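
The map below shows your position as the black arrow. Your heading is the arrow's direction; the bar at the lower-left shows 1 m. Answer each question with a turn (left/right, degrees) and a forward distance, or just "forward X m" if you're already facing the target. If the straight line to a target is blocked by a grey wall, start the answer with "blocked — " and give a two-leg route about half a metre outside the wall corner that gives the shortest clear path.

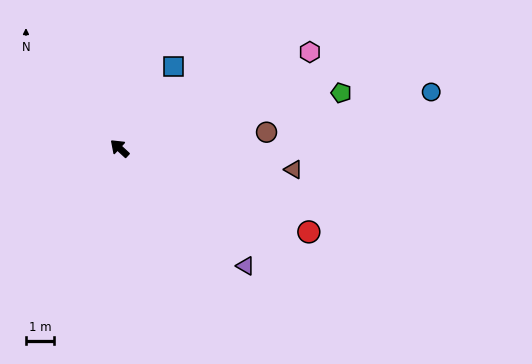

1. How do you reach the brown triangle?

turn right 144°, forward 6.3 m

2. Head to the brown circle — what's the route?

turn right 131°, forward 5.3 m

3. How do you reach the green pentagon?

turn right 123°, forward 8.2 m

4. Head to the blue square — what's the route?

turn right 80°, forward 3.5 m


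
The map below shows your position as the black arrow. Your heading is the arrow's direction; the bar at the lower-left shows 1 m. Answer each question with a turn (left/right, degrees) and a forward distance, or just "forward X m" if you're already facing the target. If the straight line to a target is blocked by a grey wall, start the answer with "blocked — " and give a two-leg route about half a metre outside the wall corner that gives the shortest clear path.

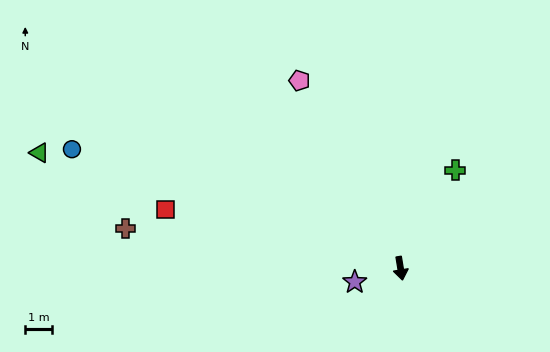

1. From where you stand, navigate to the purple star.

turn right 83°, forward 1.8 m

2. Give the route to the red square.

turn right 113°, forward 9.0 m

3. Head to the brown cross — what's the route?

turn right 108°, forward 10.3 m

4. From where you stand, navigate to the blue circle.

turn right 119°, forward 12.9 m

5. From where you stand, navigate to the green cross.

turn left 141°, forward 4.1 m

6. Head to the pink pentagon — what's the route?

turn right 161°, forward 7.9 m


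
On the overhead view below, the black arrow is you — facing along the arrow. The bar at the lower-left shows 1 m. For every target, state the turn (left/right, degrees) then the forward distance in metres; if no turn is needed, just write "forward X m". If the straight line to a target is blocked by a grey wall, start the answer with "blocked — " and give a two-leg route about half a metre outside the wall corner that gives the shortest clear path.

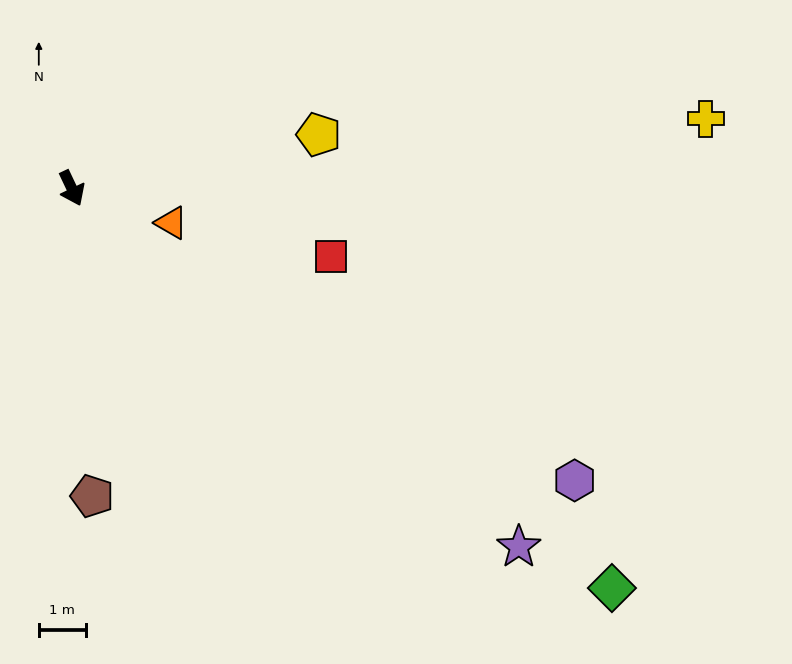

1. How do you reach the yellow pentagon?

turn left 77°, forward 5.4 m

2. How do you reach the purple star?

turn left 26°, forward 12.3 m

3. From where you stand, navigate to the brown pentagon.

turn right 22°, forward 6.6 m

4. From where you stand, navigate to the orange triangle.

turn left 46°, forward 2.3 m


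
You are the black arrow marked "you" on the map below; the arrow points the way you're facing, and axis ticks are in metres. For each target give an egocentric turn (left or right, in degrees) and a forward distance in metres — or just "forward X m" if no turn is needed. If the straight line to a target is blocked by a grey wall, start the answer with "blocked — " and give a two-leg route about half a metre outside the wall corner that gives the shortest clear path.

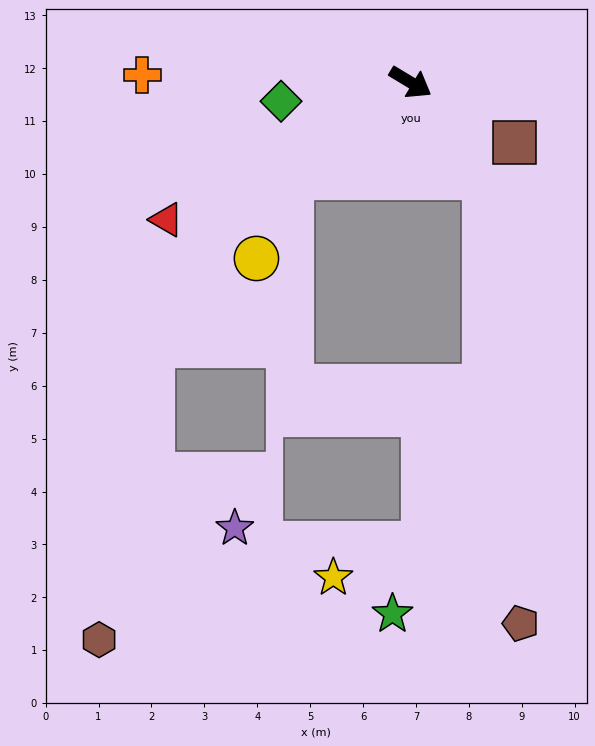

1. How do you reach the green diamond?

turn right 141°, forward 2.5 m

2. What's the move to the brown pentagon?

blocked — turn right 21°, forward 2.3 m, then turn right 33°, forward 8.5 m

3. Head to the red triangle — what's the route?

turn right 120°, forward 5.3 m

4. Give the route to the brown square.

forward 2.3 m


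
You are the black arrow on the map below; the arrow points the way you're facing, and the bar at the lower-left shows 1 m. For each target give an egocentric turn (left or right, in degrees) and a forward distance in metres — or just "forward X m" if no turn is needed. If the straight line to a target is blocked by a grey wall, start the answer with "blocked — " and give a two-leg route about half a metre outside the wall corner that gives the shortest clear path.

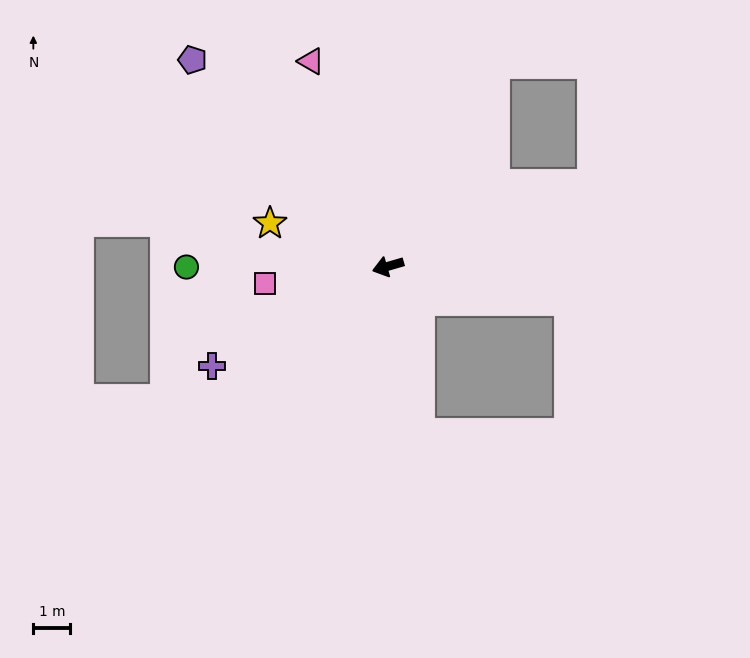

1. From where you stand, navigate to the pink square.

turn right 8°, forward 3.3 m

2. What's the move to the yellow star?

turn right 36°, forward 3.4 m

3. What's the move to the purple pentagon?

turn right 63°, forward 7.7 m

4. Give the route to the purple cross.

turn left 13°, forward 5.4 m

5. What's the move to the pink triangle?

turn right 86°, forward 5.9 m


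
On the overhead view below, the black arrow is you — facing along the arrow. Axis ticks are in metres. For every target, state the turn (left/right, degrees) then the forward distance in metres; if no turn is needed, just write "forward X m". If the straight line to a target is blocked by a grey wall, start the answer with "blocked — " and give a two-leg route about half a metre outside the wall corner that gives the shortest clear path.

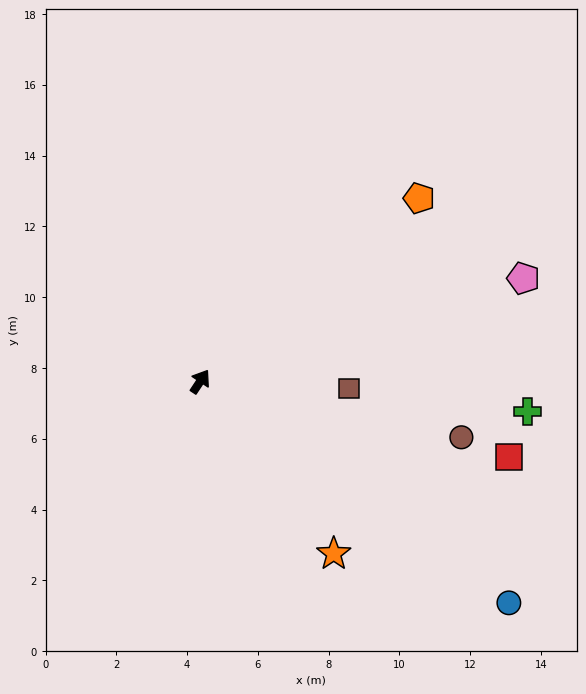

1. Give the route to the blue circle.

turn right 92°, forward 10.7 m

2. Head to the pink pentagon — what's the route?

turn right 39°, forward 9.6 m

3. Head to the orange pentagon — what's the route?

turn right 17°, forward 8.1 m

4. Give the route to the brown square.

turn right 59°, forward 4.2 m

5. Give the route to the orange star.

turn right 109°, forward 6.2 m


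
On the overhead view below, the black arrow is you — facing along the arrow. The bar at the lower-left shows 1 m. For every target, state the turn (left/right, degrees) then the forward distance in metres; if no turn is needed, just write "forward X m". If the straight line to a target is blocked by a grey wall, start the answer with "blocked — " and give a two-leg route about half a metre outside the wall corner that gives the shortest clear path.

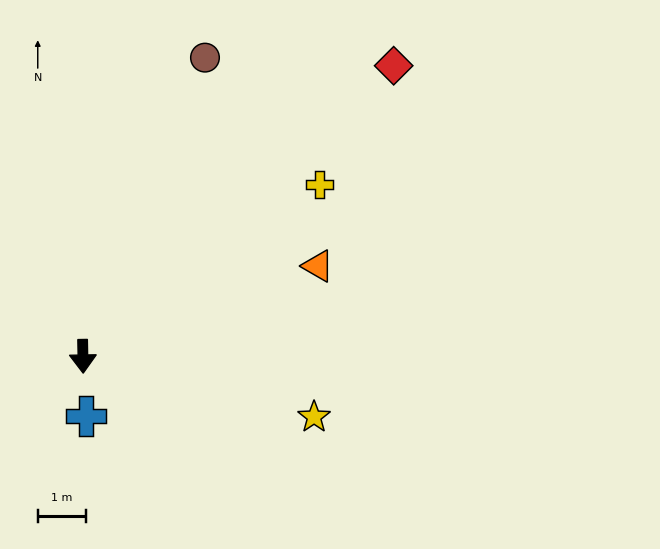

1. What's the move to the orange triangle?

turn left 110°, forward 5.2 m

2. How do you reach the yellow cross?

turn left 125°, forward 6.1 m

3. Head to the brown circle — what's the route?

turn left 157°, forward 6.7 m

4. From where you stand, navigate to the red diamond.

turn left 132°, forward 8.8 m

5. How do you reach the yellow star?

turn left 74°, forward 5.0 m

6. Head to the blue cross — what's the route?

turn left 2°, forward 1.2 m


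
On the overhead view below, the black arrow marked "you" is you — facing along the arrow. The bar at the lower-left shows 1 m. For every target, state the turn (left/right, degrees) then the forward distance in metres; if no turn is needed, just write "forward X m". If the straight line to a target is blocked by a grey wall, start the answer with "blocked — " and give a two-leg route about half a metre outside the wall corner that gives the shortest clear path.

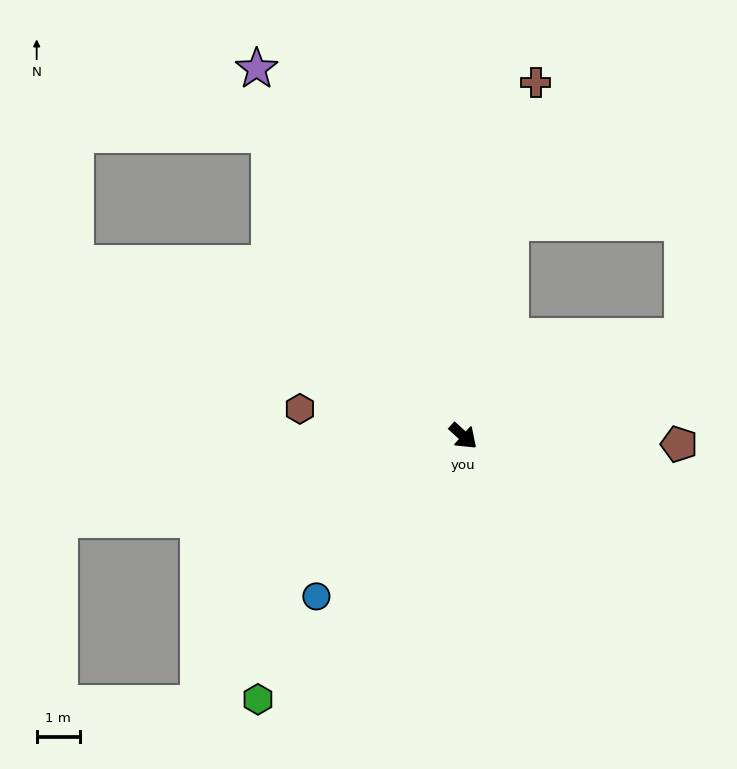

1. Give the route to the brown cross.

turn left 121°, forward 8.3 m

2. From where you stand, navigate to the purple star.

turn left 162°, forward 9.7 m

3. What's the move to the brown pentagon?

turn left 40°, forward 5.0 m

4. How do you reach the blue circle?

turn right 90°, forward 5.0 m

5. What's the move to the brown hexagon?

turn right 147°, forward 3.8 m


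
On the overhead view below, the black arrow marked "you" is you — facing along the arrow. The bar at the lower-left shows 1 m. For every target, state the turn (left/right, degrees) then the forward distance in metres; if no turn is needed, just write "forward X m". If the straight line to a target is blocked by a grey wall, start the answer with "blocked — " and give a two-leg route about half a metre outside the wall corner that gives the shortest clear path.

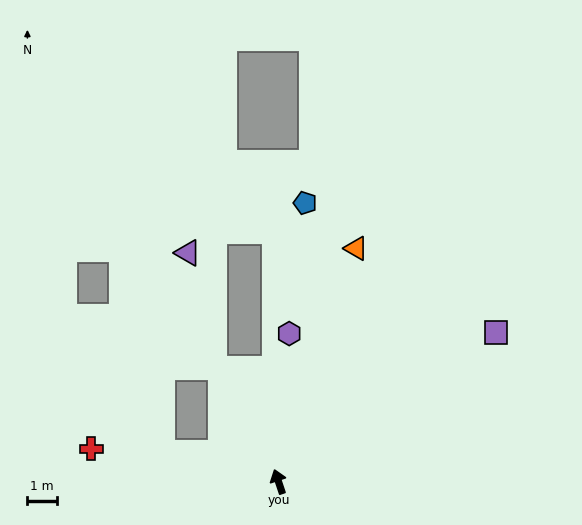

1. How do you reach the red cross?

turn left 61°, forward 6.5 m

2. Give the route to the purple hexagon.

turn right 23°, forward 5.1 m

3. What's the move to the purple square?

turn right 74°, forward 9.0 m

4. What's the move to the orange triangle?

turn right 37°, forward 8.4 m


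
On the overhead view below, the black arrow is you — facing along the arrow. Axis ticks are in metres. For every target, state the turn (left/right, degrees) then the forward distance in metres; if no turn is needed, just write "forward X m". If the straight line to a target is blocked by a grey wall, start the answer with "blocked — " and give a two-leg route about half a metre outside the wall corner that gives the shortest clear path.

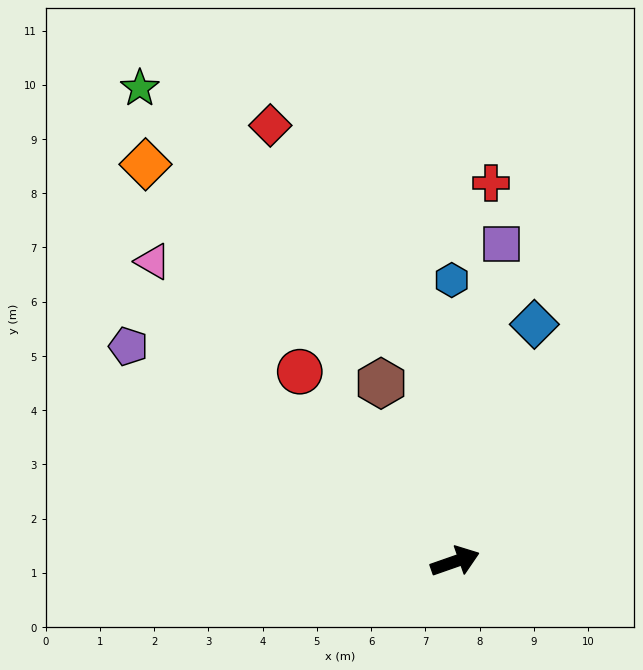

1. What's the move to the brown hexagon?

turn left 93°, forward 3.6 m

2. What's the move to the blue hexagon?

turn left 71°, forward 5.2 m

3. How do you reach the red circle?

turn left 110°, forward 4.5 m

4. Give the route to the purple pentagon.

turn left 127°, forward 7.2 m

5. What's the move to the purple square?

turn left 62°, forward 5.9 m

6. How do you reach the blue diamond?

turn left 52°, forward 4.6 m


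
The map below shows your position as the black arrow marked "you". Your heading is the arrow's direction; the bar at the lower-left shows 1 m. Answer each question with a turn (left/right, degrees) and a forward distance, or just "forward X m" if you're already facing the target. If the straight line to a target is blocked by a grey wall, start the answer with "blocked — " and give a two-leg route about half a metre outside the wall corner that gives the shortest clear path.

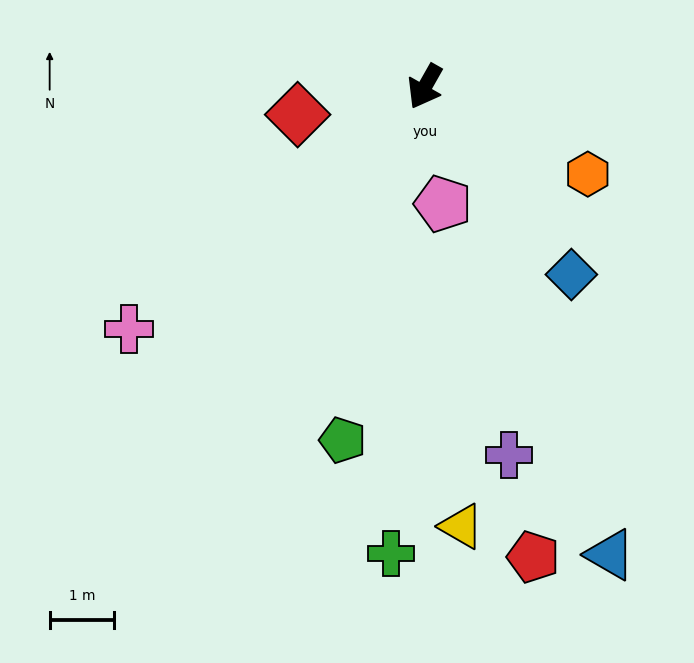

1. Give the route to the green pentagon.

turn left 16°, forward 5.6 m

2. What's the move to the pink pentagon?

turn left 38°, forward 1.8 m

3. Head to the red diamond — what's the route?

turn right 48°, forward 2.0 m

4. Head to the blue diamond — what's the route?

turn left 67°, forward 3.7 m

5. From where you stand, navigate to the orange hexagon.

turn left 91°, forward 2.9 m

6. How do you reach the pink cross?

turn right 21°, forward 5.9 m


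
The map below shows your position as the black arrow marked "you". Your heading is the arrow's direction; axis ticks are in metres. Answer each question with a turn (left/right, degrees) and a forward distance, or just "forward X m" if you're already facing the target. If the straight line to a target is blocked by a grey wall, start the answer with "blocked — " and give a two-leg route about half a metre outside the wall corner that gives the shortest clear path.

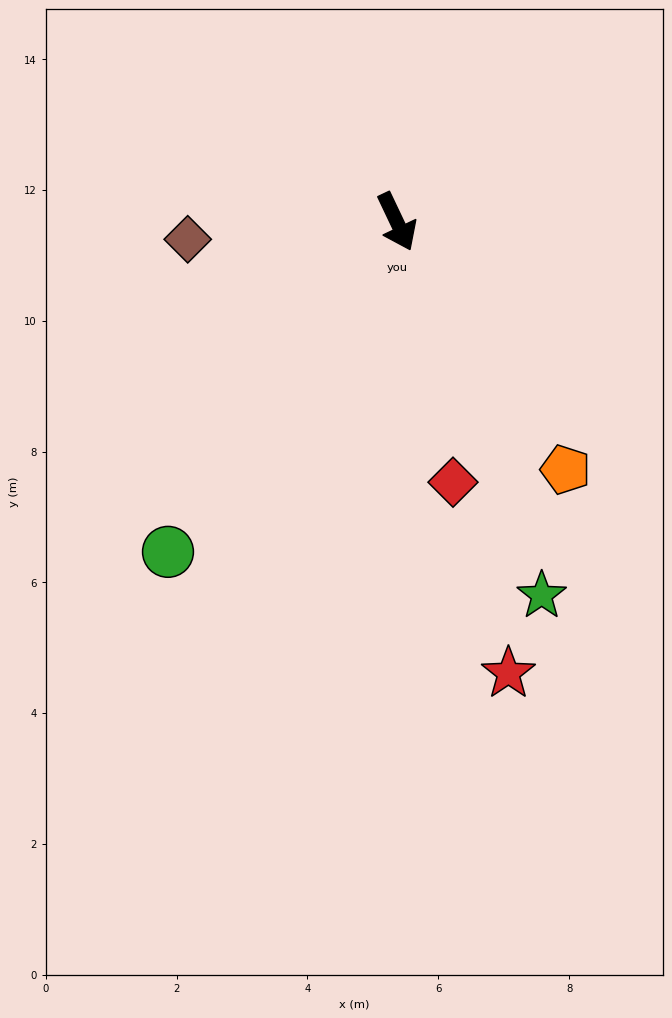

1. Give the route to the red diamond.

turn right 13°, forward 4.1 m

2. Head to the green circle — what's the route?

turn right 60°, forward 6.1 m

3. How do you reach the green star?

turn right 4°, forward 6.1 m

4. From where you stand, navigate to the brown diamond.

turn right 111°, forward 3.2 m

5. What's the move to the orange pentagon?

turn left 9°, forward 4.6 m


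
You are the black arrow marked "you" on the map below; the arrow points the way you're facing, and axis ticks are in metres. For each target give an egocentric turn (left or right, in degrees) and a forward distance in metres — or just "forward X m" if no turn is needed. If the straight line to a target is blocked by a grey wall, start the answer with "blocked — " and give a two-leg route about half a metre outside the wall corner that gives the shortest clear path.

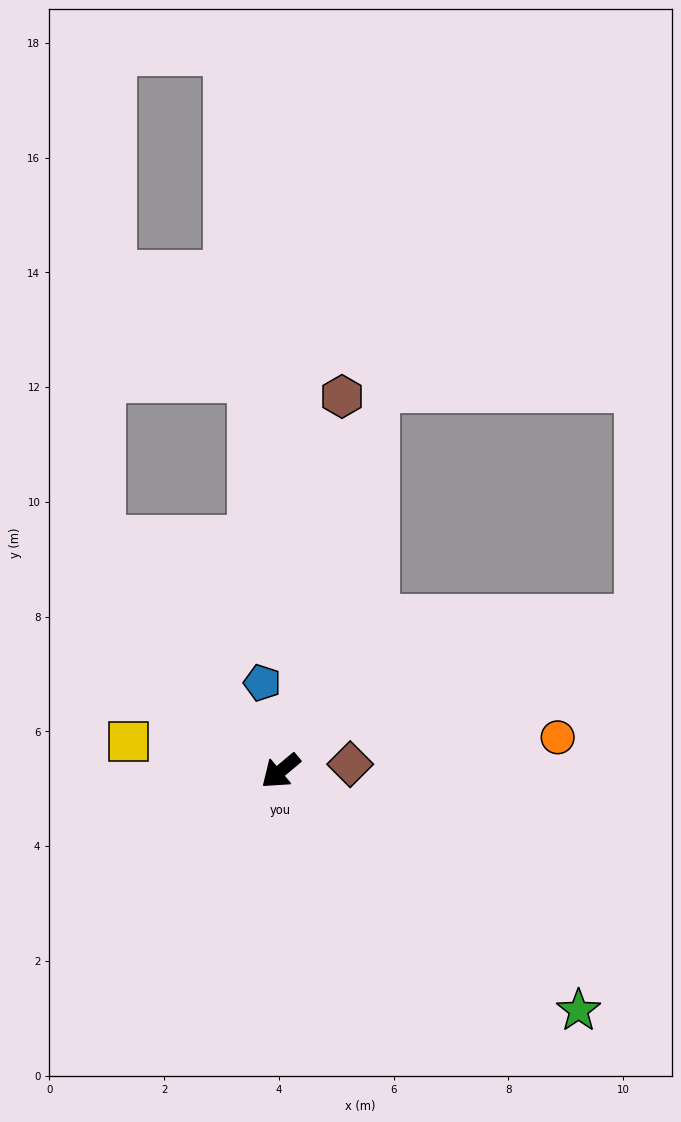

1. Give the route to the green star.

turn left 101°, forward 6.7 m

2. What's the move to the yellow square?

turn right 51°, forward 2.7 m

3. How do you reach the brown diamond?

turn left 146°, forward 1.2 m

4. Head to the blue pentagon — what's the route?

turn right 118°, forward 1.6 m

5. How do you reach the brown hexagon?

turn right 139°, forward 6.6 m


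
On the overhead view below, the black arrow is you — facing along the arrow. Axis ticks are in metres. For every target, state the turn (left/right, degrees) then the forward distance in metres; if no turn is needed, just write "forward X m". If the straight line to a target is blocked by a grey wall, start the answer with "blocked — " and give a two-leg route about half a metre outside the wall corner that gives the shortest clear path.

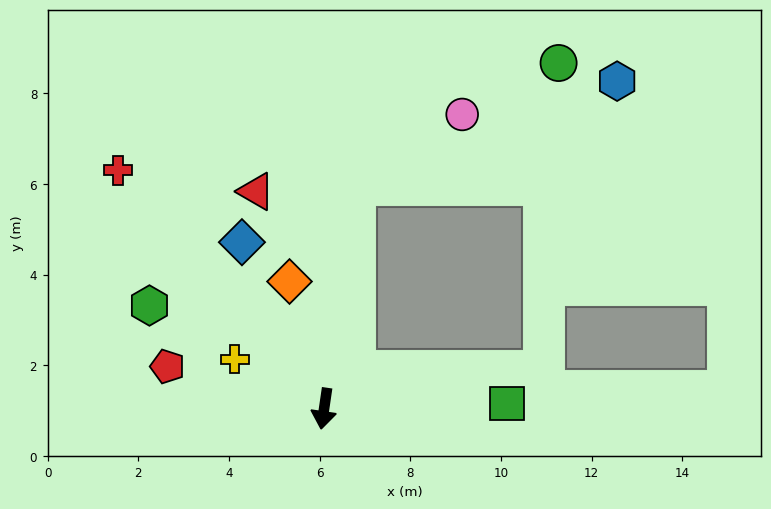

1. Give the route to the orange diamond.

turn right 156°, forward 2.9 m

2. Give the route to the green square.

turn left 100°, forward 4.0 m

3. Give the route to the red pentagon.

turn right 97°, forward 3.6 m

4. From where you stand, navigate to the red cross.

turn right 131°, forward 7.0 m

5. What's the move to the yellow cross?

turn right 111°, forward 2.3 m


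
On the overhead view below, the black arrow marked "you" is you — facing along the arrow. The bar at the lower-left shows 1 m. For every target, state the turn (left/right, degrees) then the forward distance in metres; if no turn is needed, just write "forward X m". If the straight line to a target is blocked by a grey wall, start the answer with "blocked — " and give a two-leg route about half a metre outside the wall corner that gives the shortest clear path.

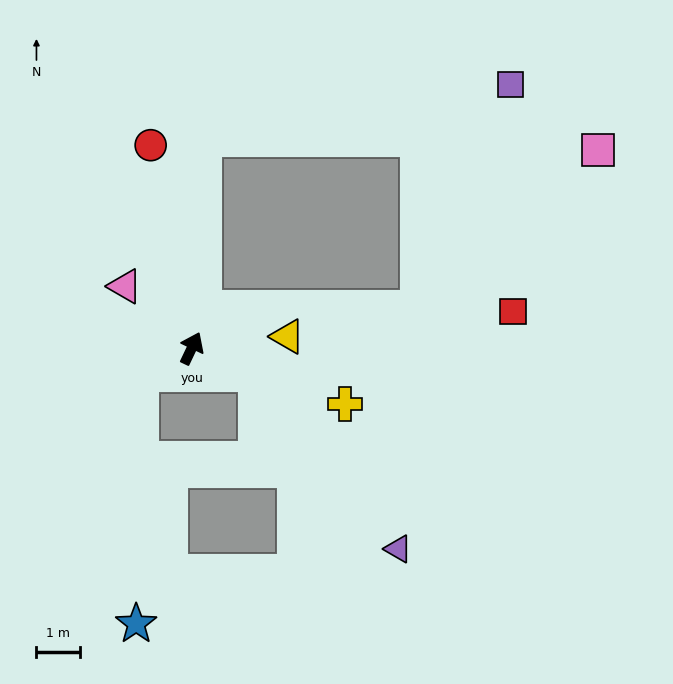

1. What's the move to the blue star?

blocked — turn left 142°, forward 1.3 m, then turn left 62°, forward 5.7 m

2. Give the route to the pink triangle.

turn left 73°, forward 2.1 m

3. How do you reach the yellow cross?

turn right 85°, forward 3.7 m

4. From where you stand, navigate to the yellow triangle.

turn right 58°, forward 2.2 m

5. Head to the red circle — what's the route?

turn left 37°, forward 4.7 m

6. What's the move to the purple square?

blocked — turn left 22°, forward 4.8 m, then turn right 77°, forward 7.1 m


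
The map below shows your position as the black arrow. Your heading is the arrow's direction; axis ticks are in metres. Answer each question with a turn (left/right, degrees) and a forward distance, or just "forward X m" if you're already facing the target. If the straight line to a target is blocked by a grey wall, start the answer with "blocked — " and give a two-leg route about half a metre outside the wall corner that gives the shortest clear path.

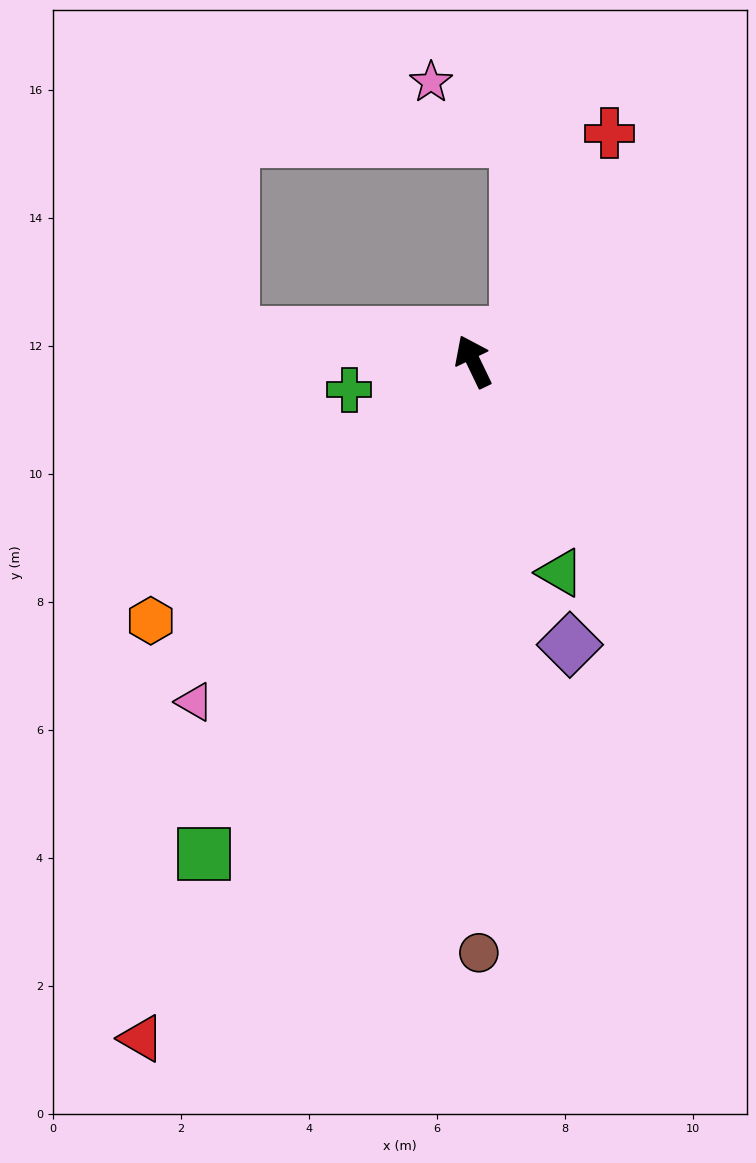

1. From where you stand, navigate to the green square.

turn left 126°, forward 8.8 m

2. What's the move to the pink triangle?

turn left 115°, forward 6.9 m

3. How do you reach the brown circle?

turn left 155°, forward 9.2 m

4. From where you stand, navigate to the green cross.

turn left 77°, forward 2.0 m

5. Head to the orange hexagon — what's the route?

turn left 103°, forward 6.5 m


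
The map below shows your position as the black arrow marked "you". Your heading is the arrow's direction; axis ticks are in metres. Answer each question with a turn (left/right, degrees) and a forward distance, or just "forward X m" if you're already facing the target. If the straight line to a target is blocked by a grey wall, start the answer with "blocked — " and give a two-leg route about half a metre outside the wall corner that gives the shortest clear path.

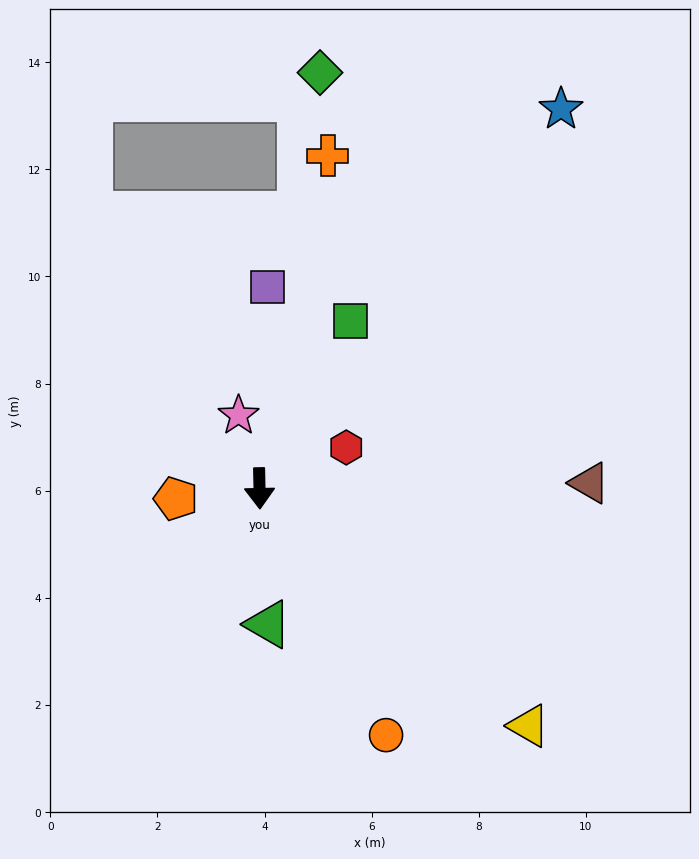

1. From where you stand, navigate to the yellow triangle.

turn left 47°, forward 6.7 m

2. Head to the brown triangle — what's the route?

turn left 90°, forward 6.2 m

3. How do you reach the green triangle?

turn left 2°, forward 2.5 m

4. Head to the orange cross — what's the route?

turn left 167°, forward 6.3 m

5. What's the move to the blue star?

turn left 140°, forward 9.0 m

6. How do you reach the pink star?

turn right 165°, forward 1.4 m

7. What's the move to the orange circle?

turn left 26°, forward 5.2 m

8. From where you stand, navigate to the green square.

turn left 150°, forward 3.6 m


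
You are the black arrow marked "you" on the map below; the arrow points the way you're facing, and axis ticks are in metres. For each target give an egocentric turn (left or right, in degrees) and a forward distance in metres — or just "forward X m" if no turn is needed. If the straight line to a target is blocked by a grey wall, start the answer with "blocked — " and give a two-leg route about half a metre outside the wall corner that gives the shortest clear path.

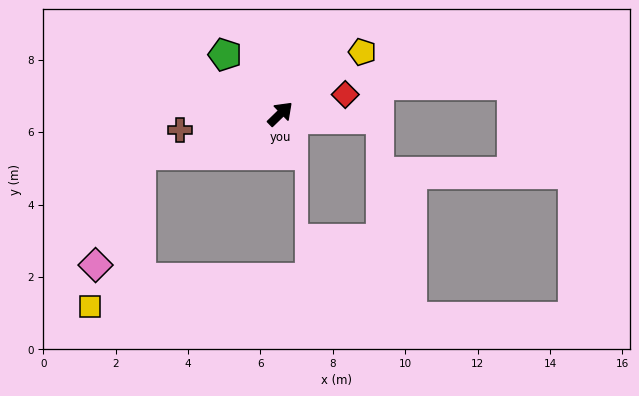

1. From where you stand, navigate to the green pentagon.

turn left 89°, forward 2.2 m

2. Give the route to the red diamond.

turn right 28°, forward 1.9 m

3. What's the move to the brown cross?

turn left 145°, forward 2.8 m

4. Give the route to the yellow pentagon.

turn right 7°, forward 2.8 m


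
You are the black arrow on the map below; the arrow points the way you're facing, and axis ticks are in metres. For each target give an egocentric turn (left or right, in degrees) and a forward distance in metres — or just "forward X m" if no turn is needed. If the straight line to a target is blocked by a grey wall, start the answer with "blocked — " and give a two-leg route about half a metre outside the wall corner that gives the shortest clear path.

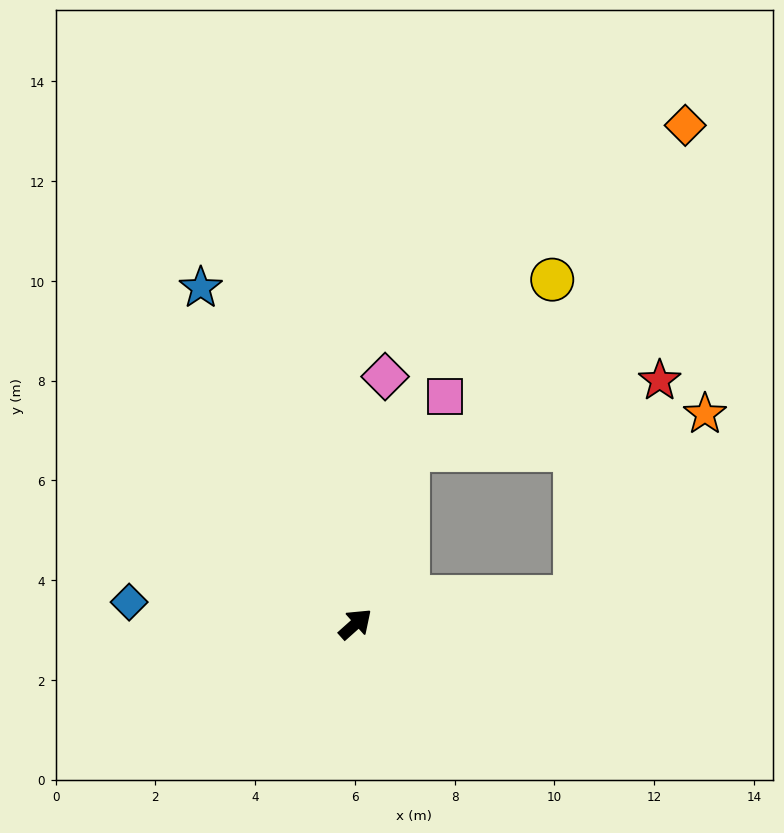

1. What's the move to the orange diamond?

blocked — turn right 34°, forward 4.4 m, then turn left 69°, forward 9.7 m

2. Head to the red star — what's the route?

blocked — turn left 31°, forward 3.6 m, then turn right 57°, forward 5.2 m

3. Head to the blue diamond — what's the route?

turn left 133°, forward 4.6 m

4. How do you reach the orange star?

blocked — turn right 34°, forward 4.4 m, then turn left 47°, forward 4.5 m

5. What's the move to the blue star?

turn left 73°, forward 7.4 m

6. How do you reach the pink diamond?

turn left 41°, forward 5.0 m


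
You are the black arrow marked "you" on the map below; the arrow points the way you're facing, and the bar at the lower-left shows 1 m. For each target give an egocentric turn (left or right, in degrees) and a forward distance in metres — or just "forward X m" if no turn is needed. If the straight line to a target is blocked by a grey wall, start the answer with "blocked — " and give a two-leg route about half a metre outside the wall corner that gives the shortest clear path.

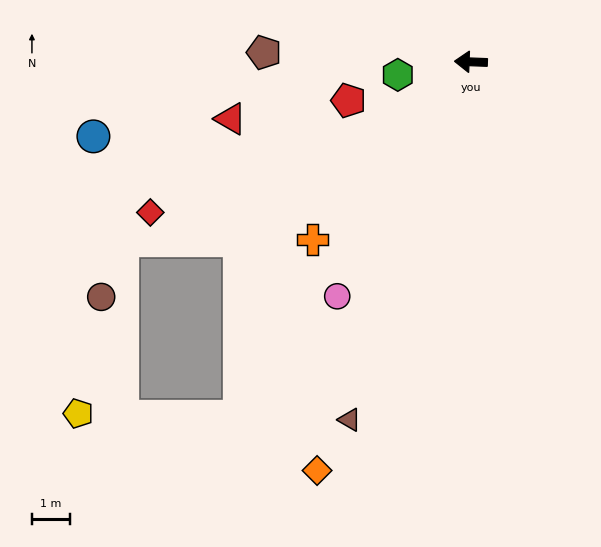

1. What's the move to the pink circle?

turn left 62°, forward 7.0 m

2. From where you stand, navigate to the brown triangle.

turn left 73°, forward 9.8 m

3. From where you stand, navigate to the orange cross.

turn left 51°, forward 6.2 m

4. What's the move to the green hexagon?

turn left 12°, forward 1.9 m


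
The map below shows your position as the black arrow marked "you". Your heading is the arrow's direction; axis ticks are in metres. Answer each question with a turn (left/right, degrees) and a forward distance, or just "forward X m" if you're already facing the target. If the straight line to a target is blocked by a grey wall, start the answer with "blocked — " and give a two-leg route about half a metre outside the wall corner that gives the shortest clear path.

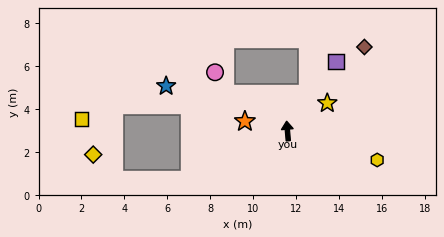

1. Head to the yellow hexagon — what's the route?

turn right 113°, forward 4.4 m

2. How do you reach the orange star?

turn left 72°, forward 2.0 m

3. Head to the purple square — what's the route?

turn right 40°, forward 4.0 m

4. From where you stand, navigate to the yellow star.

turn right 60°, forward 2.3 m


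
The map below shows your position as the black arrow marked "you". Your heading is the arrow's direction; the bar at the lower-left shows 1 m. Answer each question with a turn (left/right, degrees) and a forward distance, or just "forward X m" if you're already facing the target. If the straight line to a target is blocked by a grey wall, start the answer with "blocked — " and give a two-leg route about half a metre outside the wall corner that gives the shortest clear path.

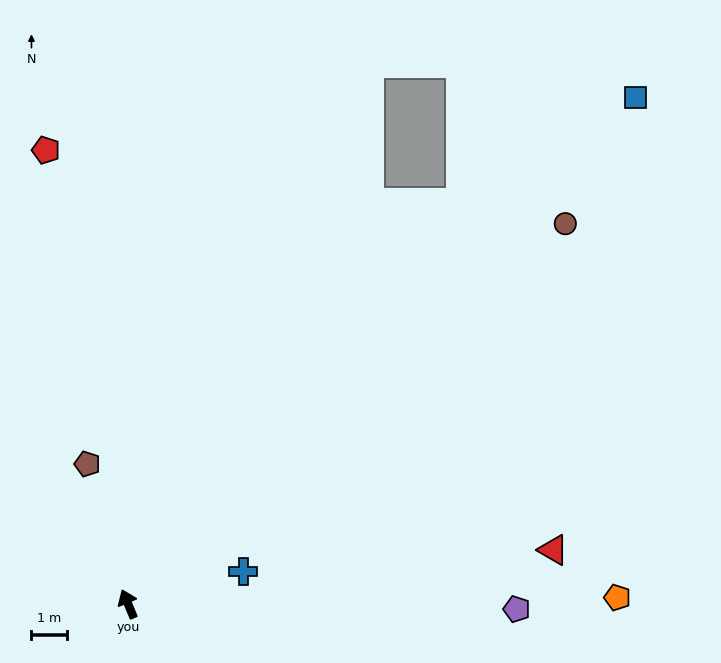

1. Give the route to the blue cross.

turn right 97°, forward 3.4 m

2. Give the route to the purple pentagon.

turn right 113°, forward 10.9 m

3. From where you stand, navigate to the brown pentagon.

turn right 6°, forward 4.1 m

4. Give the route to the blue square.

turn right 68°, forward 20.2 m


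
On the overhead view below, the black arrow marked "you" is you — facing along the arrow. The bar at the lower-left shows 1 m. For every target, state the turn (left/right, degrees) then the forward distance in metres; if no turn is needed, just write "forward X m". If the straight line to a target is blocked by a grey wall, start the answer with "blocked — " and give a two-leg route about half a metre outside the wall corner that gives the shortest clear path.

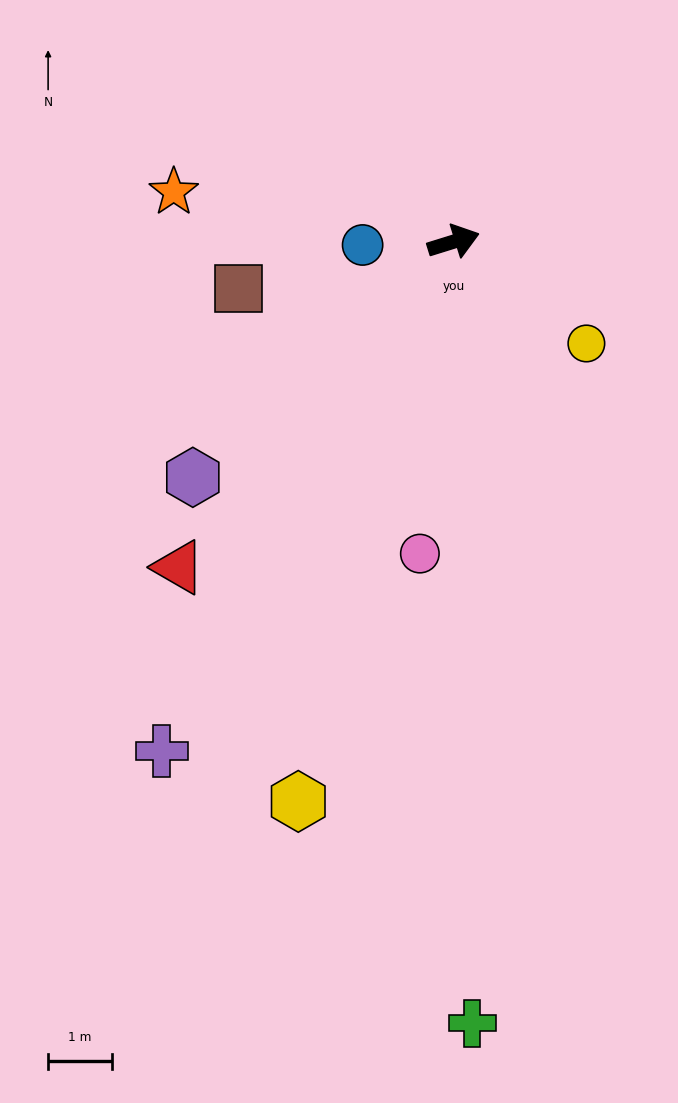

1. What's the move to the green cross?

turn right 106°, forward 12.2 m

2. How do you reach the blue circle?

turn left 165°, forward 1.4 m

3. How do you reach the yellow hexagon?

turn right 123°, forward 9.1 m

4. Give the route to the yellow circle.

turn right 55°, forward 2.6 m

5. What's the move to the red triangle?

turn right 147°, forward 6.7 m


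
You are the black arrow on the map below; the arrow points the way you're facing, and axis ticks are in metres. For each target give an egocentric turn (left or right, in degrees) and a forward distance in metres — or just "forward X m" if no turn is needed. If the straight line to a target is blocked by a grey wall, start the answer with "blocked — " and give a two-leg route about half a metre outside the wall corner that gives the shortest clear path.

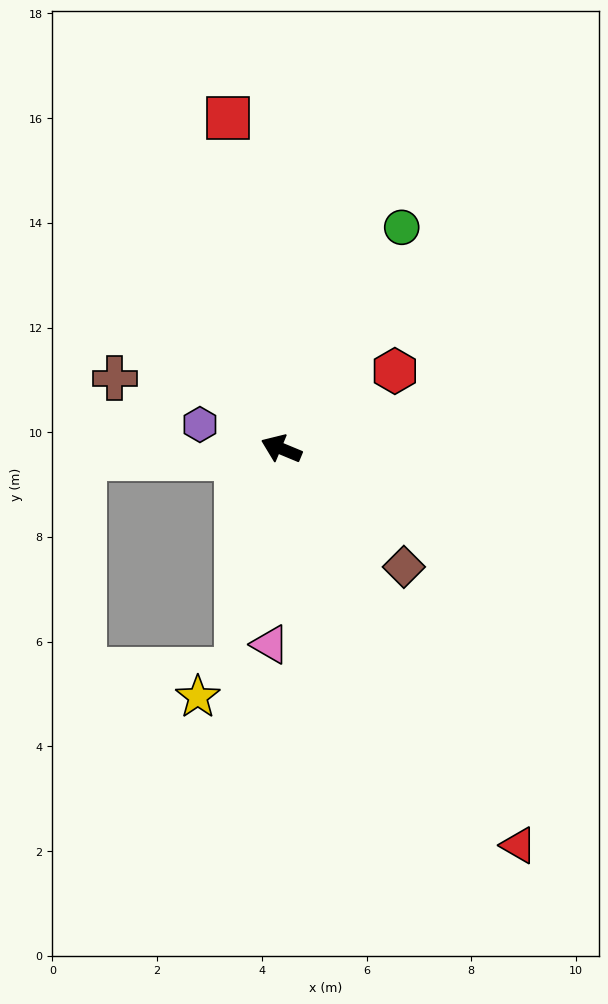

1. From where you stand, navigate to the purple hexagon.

turn left 6°, forward 1.6 m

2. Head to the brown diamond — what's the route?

turn left 159°, forward 3.3 m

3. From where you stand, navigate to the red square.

turn right 58°, forward 6.4 m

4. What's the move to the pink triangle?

turn left 109°, forward 3.7 m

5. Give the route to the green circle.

turn right 96°, forward 4.8 m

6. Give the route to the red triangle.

turn left 143°, forward 8.8 m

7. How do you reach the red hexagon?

turn right 123°, forward 2.6 m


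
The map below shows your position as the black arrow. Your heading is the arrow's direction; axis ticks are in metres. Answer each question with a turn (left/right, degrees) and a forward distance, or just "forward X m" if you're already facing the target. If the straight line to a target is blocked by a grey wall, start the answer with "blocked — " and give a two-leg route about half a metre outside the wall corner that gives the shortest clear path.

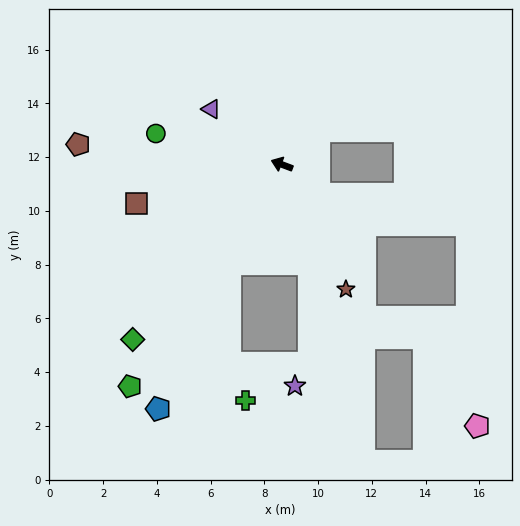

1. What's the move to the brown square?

turn left 36°, forward 5.6 m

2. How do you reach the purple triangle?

turn right 17°, forward 3.3 m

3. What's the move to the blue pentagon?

turn left 84°, forward 10.2 m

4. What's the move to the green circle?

turn left 7°, forward 4.8 m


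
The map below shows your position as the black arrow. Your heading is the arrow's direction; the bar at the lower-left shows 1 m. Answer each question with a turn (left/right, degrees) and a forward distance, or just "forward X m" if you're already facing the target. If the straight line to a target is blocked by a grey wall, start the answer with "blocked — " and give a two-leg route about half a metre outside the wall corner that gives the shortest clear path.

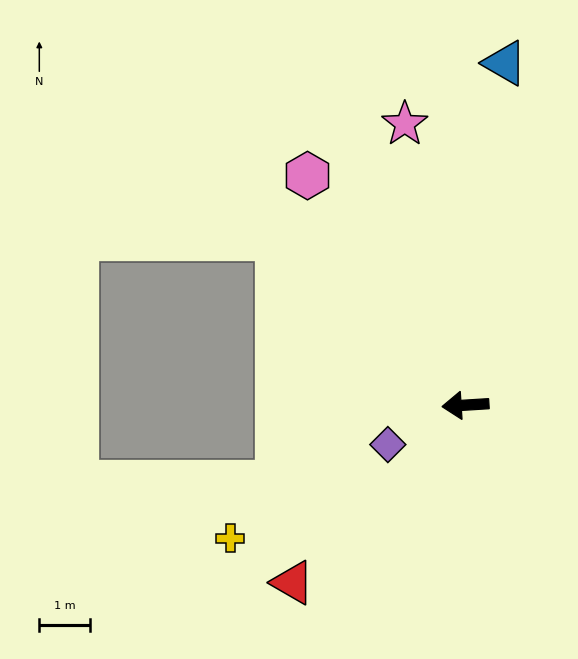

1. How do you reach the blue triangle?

turn right 100°, forward 6.8 m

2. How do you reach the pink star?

turn right 81°, forward 5.7 m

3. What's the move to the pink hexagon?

turn right 59°, forward 5.5 m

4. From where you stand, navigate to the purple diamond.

turn left 23°, forward 1.7 m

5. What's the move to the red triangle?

turn left 42°, forward 4.9 m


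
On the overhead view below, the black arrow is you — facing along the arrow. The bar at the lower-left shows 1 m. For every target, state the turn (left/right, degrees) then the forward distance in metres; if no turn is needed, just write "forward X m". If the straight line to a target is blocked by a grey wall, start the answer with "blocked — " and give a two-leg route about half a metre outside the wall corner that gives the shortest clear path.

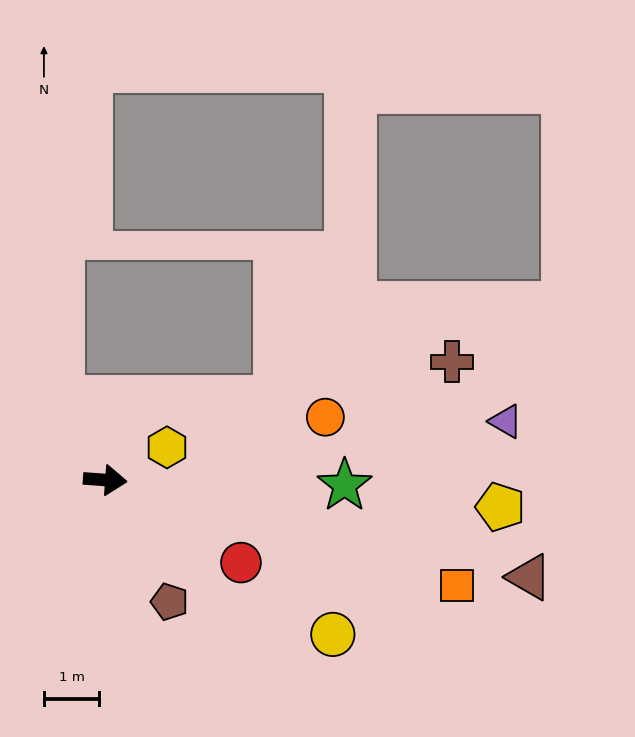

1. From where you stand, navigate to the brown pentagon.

turn right 58°, forward 2.5 m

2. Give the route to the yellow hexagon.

turn left 32°, forward 1.3 m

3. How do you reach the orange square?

turn right 13°, forward 6.6 m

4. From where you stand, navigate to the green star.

turn left 3°, forward 4.3 m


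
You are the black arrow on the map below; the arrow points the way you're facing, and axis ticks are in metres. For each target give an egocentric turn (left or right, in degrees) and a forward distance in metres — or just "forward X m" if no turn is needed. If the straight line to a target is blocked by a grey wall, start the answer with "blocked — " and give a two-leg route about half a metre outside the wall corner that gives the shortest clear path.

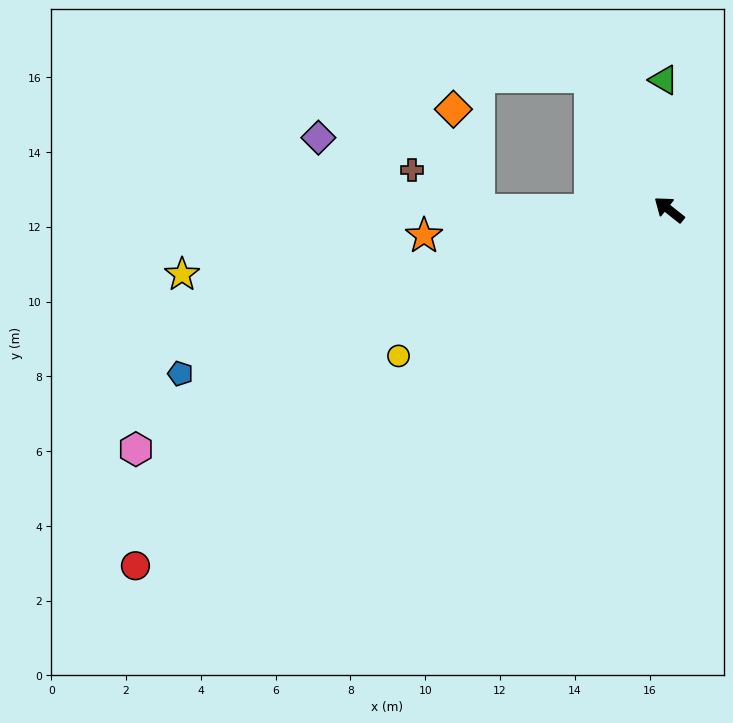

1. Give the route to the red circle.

turn left 72°, forward 17.2 m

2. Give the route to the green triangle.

turn right 49°, forward 3.5 m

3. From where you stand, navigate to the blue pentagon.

turn left 57°, forward 13.8 m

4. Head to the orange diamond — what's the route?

blocked — turn left 38°, forward 5.1 m, then turn right 75°, forward 2.8 m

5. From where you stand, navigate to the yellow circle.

turn left 67°, forward 8.2 m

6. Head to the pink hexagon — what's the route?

turn left 63°, forward 15.6 m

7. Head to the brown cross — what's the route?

blocked — turn left 38°, forward 5.1 m, then turn right 30°, forward 2.1 m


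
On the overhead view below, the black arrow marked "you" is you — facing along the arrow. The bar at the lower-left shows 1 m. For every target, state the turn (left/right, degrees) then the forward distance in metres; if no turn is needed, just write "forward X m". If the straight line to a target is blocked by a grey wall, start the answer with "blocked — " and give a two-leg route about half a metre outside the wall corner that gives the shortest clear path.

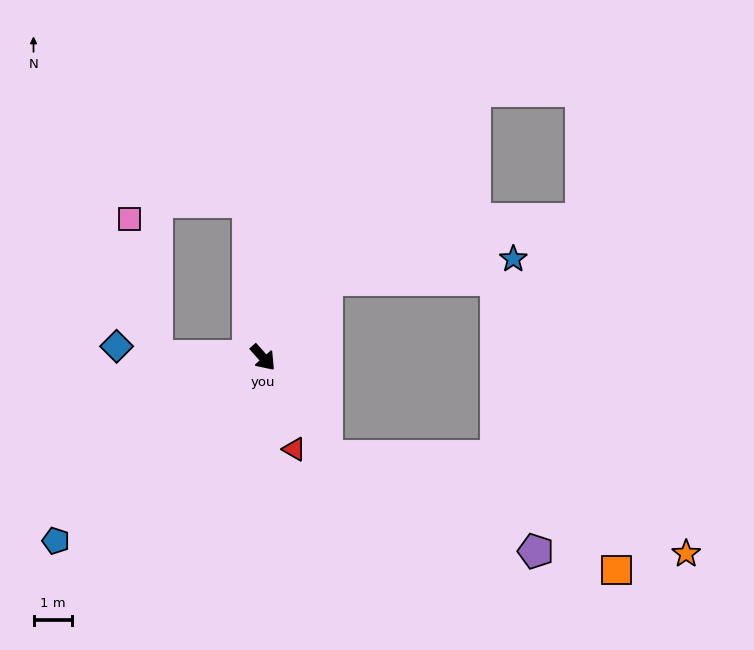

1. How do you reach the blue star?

blocked — turn left 99°, forward 2.6 m, then turn right 44°, forward 4.9 m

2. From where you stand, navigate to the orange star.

blocked — turn right 9°, forward 3.1 m, then turn left 42°, forward 9.7 m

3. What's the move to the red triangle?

turn right 23°, forward 2.5 m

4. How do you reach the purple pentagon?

blocked — turn right 9°, forward 3.1 m, then turn left 33°, forward 6.0 m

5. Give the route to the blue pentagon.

turn right 90°, forward 7.2 m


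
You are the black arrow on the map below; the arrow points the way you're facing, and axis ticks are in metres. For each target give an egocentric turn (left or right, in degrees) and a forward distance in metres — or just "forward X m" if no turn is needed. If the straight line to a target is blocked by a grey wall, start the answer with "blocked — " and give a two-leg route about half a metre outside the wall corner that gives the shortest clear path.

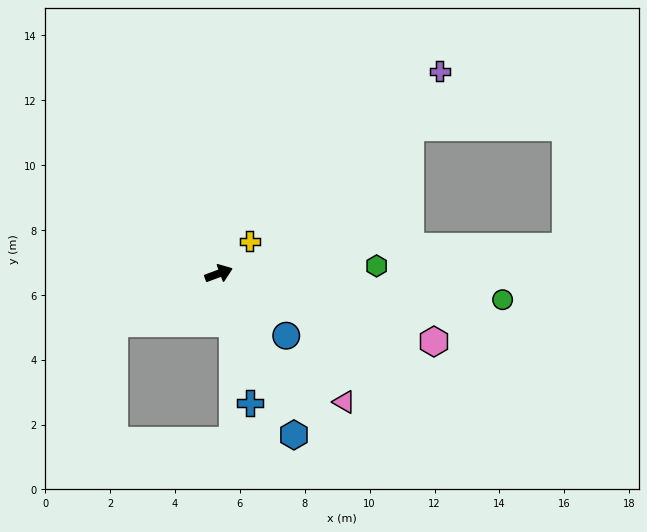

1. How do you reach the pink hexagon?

turn right 38°, forward 7.0 m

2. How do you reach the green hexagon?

turn right 18°, forward 4.9 m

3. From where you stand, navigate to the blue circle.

turn right 63°, forward 2.8 m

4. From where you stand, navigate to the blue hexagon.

turn right 85°, forward 5.5 m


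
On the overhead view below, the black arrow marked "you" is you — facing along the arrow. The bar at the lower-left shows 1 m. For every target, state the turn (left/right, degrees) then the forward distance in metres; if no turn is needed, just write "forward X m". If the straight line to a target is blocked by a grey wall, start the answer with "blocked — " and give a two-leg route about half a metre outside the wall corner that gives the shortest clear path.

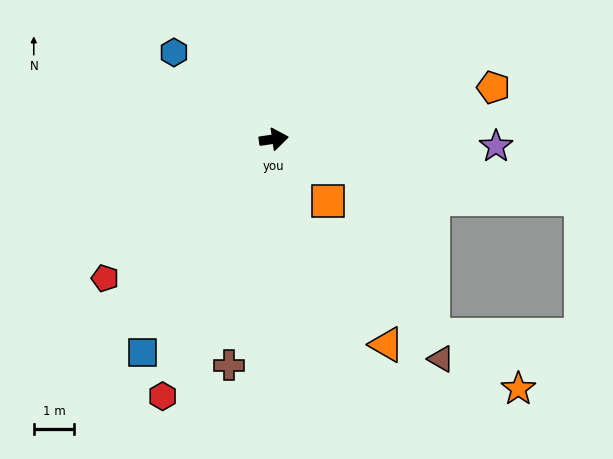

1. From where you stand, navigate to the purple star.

turn right 10°, forward 5.5 m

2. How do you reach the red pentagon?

turn right 149°, forward 5.4 m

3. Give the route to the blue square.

turn right 130°, forward 6.2 m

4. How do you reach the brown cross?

turn right 109°, forward 5.7 m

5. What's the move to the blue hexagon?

turn left 131°, forward 3.3 m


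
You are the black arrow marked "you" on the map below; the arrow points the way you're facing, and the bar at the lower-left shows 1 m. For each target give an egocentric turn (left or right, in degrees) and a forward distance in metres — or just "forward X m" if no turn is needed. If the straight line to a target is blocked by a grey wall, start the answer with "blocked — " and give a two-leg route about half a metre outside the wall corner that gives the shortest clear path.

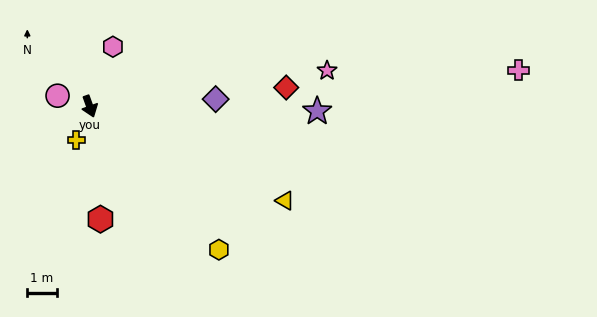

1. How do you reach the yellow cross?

turn right 41°, forward 1.2 m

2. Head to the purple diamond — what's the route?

turn left 74°, forward 4.3 m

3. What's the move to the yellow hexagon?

turn left 22°, forward 6.5 m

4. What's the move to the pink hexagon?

turn left 139°, forward 2.2 m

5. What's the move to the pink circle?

turn right 128°, forward 1.2 m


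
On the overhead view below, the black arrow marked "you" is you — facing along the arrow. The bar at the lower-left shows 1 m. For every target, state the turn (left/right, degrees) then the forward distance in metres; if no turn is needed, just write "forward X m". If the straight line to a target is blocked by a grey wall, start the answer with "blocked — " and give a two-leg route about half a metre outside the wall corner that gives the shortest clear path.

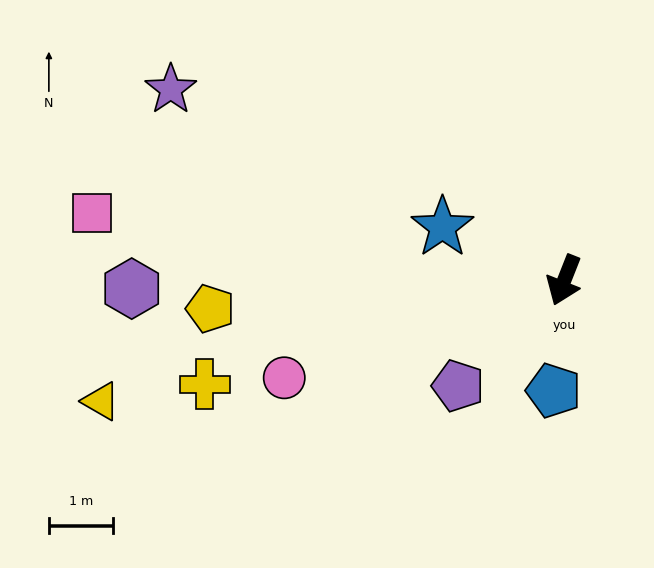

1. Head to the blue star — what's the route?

turn right 92°, forward 2.1 m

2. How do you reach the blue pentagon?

turn left 16°, forward 1.7 m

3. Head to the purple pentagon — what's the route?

turn right 24°, forward 2.3 m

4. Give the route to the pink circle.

turn right 49°, forward 4.6 m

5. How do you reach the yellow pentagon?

turn right 64°, forward 5.5 m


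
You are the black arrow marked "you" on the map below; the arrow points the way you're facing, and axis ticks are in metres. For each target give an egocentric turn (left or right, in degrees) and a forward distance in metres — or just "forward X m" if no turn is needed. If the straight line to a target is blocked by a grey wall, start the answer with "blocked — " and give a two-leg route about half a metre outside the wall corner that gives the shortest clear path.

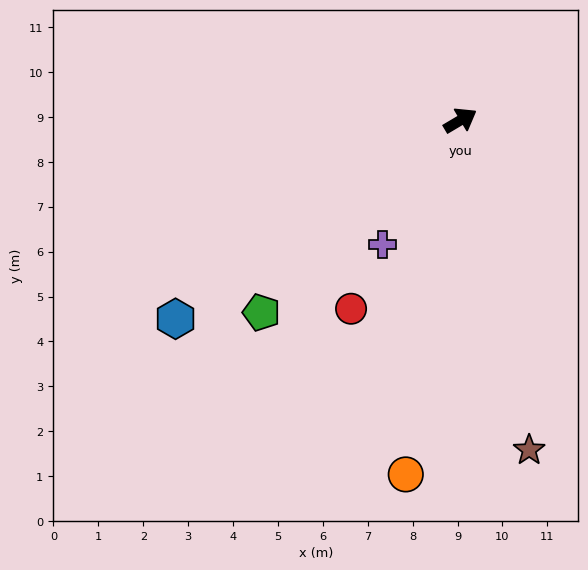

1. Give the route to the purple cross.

turn right 153°, forward 3.3 m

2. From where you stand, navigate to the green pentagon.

turn right 167°, forward 6.2 m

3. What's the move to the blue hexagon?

turn right 176°, forward 7.7 m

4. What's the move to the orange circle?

turn right 129°, forward 8.0 m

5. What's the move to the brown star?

turn right 109°, forward 7.5 m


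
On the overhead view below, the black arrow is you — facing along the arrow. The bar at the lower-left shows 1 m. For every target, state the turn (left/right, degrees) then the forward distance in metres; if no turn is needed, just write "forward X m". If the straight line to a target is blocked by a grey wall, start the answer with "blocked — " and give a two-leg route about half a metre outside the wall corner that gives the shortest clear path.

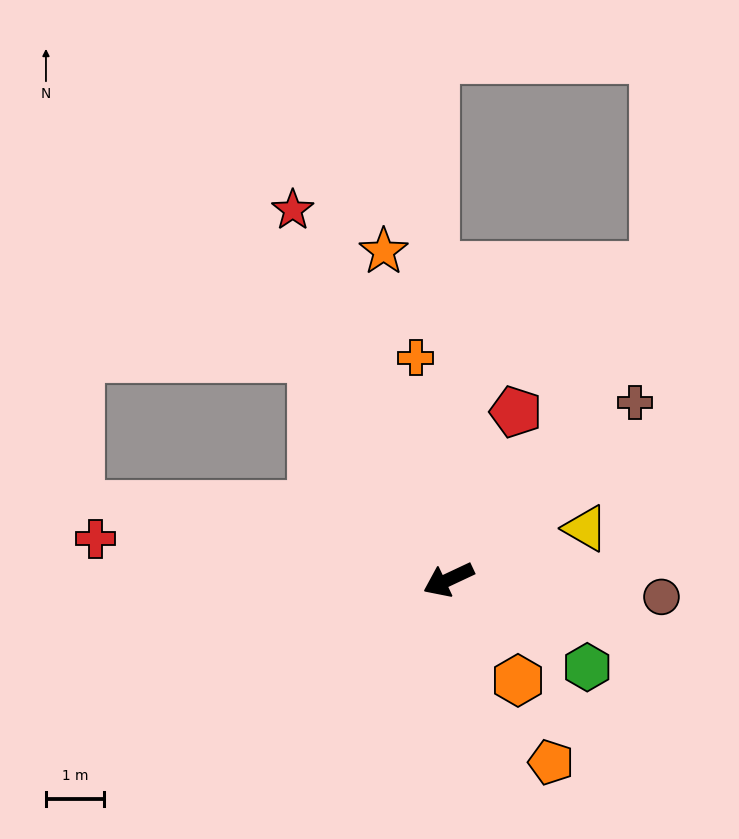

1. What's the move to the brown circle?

turn left 150°, forward 3.7 m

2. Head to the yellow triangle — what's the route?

turn left 175°, forward 2.5 m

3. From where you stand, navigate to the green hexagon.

turn left 123°, forward 2.8 m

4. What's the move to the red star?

turn right 92°, forward 6.9 m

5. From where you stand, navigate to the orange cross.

turn right 107°, forward 3.8 m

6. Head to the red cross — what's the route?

turn right 32°, forward 6.1 m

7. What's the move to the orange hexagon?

turn left 99°, forward 2.1 m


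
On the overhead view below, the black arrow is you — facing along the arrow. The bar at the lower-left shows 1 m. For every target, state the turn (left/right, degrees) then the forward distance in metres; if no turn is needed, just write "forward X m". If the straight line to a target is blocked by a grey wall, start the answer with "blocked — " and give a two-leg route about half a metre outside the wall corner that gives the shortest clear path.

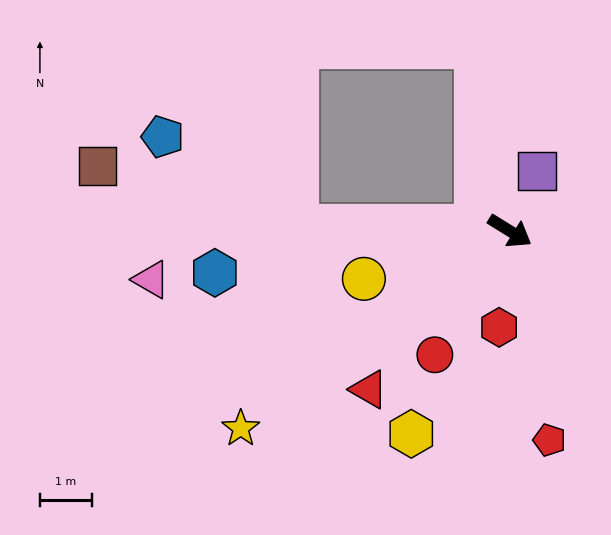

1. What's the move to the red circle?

turn right 90°, forward 2.8 m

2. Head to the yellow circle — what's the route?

turn right 130°, forward 3.0 m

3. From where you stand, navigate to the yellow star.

turn right 112°, forward 6.4 m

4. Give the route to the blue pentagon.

blocked — turn right 149°, forward 4.1 m, then turn right 33°, forward 3.1 m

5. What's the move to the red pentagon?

turn right 48°, forward 4.1 m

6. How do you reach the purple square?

turn left 97°, forward 1.3 m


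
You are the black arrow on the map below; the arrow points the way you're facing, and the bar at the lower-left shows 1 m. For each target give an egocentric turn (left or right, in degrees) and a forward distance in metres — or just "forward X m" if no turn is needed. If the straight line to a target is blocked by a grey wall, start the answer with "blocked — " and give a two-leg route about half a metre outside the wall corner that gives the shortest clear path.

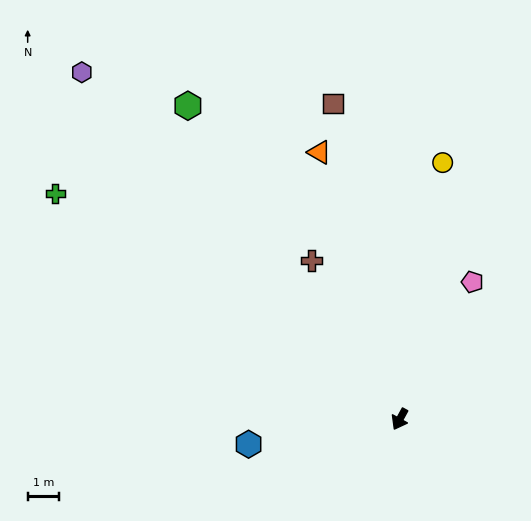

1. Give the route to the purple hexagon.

turn right 109°, forward 15.1 m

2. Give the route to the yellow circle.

turn right 161°, forward 8.3 m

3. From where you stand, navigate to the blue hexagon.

turn right 52°, forward 4.9 m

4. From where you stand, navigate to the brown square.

turn right 139°, forward 10.3 m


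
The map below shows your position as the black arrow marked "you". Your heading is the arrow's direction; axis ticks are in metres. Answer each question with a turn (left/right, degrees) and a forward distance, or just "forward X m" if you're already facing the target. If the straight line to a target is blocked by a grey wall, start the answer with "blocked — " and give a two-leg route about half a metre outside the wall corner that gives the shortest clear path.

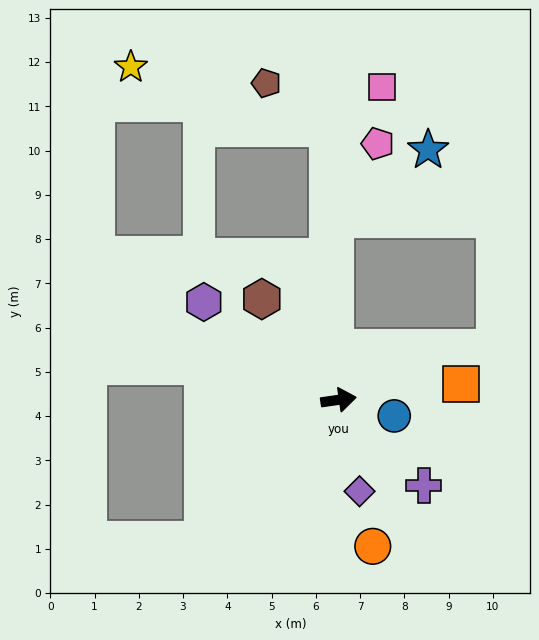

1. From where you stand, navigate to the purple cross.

turn right 53°, forward 2.7 m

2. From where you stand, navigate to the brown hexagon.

turn left 119°, forward 2.9 m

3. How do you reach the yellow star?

blocked — turn left 84°, forward 6.1 m, then turn left 71°, forward 4.7 m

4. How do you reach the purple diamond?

turn right 85°, forward 2.1 m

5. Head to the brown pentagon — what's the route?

blocked — turn left 84°, forward 6.1 m, then turn left 52°, forward 1.7 m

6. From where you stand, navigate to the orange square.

forward 2.8 m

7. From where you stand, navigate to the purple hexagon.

turn left 136°, forward 3.8 m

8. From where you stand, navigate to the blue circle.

turn right 24°, forward 1.3 m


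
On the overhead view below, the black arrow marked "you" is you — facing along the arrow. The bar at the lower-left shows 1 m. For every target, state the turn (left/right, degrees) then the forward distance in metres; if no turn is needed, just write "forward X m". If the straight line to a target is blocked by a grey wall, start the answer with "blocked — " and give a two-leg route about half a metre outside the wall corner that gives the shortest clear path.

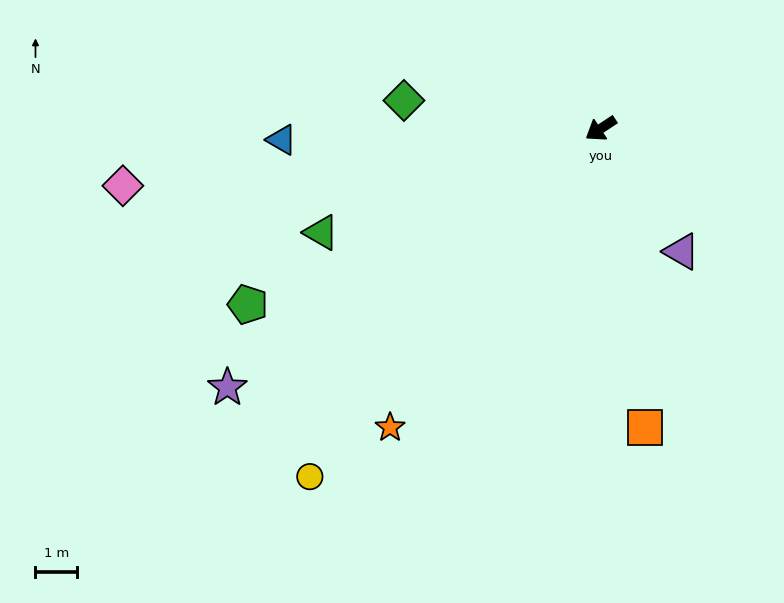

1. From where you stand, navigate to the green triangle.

turn right 13°, forward 7.1 m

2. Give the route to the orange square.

turn left 65°, forward 7.2 m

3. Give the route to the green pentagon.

turn right 7°, forward 9.4 m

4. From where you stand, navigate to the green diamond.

turn right 42°, forward 4.8 m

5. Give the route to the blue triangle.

turn right 31°, forward 7.7 m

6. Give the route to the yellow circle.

turn left 17°, forward 10.9 m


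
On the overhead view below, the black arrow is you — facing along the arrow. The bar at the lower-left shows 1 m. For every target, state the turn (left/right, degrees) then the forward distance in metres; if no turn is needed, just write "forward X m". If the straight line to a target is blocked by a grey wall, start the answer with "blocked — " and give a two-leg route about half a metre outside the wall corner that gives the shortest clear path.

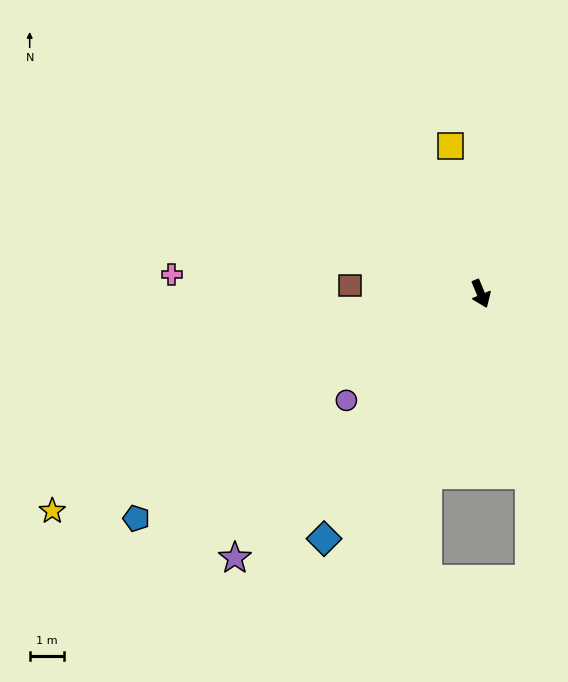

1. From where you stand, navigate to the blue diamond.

turn right 55°, forward 8.4 m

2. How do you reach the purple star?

turn right 66°, forward 10.5 m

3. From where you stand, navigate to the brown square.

turn right 116°, forward 3.8 m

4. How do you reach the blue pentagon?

turn right 80°, forward 11.9 m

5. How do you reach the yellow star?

turn right 86°, forward 13.9 m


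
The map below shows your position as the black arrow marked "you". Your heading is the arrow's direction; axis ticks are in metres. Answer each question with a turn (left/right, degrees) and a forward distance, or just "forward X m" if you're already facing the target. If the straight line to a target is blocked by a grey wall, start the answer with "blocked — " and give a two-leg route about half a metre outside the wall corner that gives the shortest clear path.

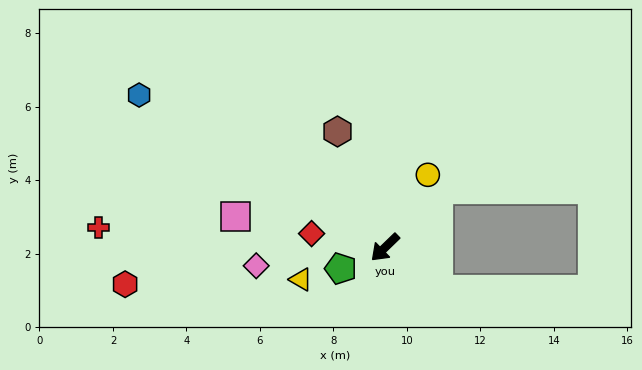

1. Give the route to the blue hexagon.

turn right 76°, forward 7.9 m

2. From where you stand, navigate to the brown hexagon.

turn right 112°, forward 3.4 m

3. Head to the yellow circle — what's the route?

turn right 165°, forward 2.3 m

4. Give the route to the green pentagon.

turn right 19°, forward 1.3 m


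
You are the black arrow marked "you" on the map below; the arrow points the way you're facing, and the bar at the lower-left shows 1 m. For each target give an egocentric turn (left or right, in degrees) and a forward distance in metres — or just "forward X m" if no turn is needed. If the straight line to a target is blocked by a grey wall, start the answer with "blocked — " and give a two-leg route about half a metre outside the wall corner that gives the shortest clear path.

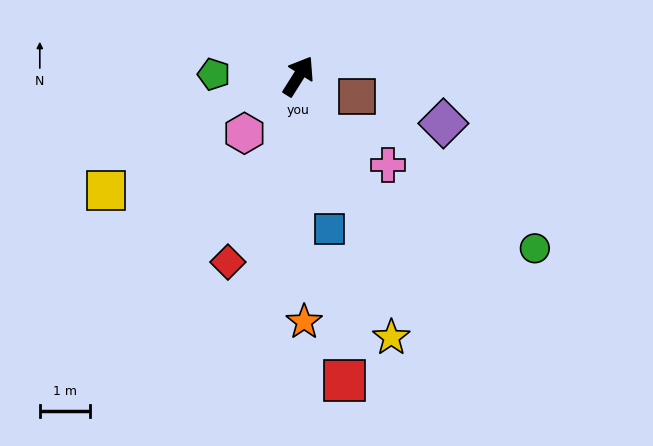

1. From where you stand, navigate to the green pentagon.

turn left 121°, forward 1.7 m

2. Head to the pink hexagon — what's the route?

turn left 169°, forward 1.6 m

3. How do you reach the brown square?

turn right 77°, forward 1.2 m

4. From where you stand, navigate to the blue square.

turn right 136°, forward 3.1 m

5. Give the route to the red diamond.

turn right 169°, forward 4.0 m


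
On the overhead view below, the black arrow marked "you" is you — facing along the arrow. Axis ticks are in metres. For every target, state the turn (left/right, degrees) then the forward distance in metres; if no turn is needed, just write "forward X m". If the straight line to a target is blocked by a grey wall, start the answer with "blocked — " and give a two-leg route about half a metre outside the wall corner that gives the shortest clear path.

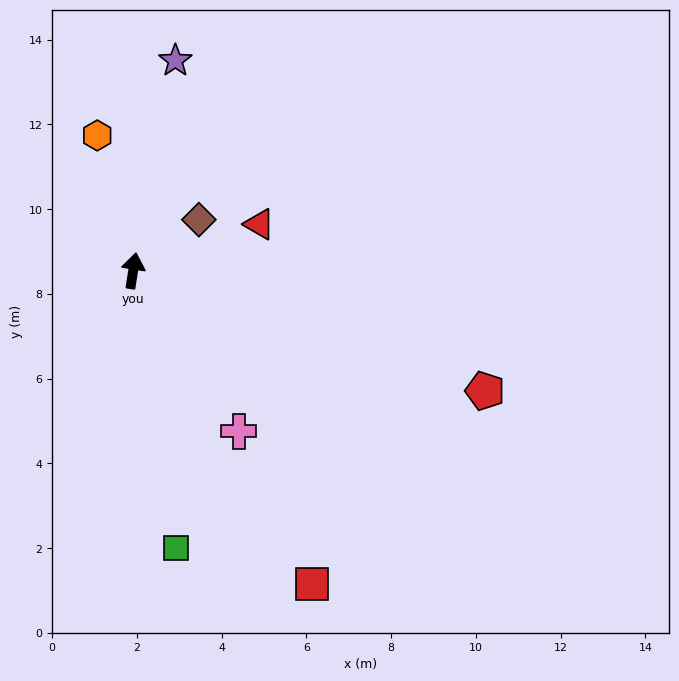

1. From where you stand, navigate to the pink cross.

turn right 138°, forward 4.5 m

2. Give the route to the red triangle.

turn right 61°, forward 3.2 m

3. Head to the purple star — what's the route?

turn right 2°, forward 5.1 m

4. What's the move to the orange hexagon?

turn left 24°, forward 3.3 m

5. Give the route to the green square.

turn right 162°, forward 6.6 m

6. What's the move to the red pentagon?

turn right 100°, forward 8.8 m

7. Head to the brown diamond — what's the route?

turn right 43°, forward 2.0 m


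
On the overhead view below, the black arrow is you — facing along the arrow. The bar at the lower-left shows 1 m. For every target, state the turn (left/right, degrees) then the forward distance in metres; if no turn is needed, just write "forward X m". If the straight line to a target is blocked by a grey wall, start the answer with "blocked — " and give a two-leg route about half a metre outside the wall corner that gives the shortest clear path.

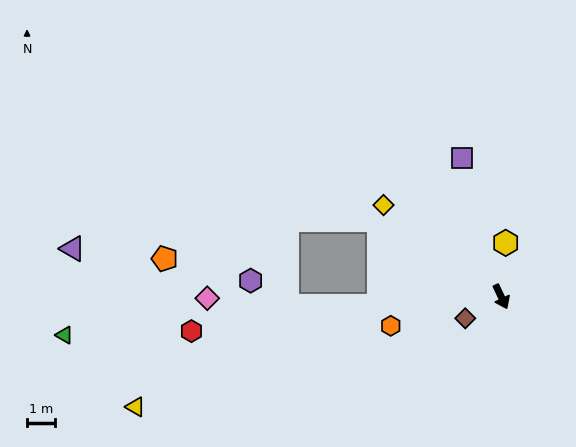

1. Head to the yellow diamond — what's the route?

turn right 153°, forward 5.3 m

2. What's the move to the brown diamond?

turn right 84°, forward 1.5 m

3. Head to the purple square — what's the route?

turn left 170°, forward 5.1 m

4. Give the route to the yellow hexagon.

turn left 150°, forward 1.9 m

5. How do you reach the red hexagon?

turn right 109°, forward 11.0 m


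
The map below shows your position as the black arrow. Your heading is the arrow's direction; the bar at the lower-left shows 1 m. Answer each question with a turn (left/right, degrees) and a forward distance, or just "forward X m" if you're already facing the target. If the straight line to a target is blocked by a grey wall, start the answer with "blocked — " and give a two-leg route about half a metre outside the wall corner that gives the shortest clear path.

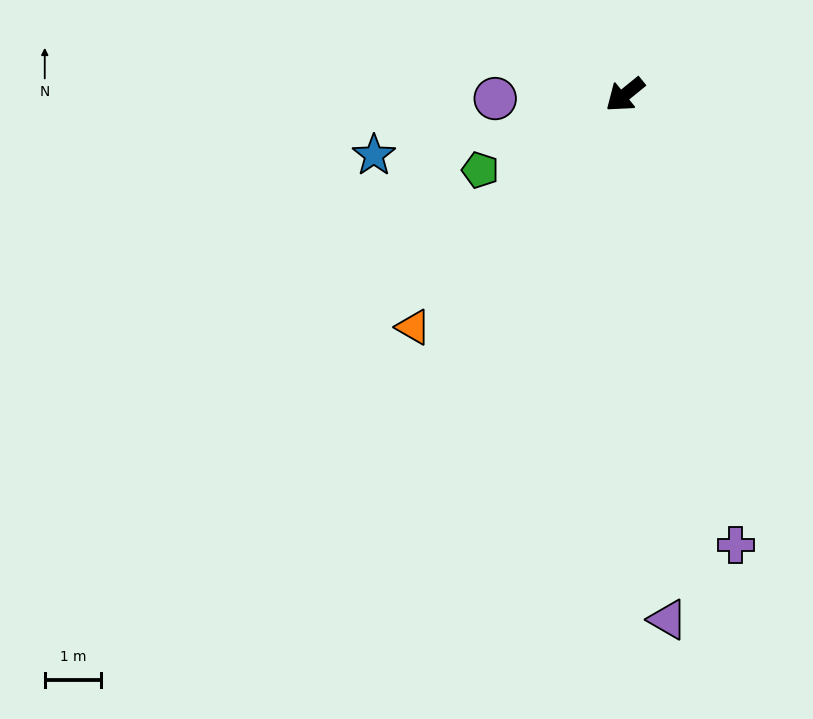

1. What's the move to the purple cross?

turn left 65°, forward 8.2 m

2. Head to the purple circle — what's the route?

turn right 37°, forward 2.3 m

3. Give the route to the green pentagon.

turn right 12°, forward 2.9 m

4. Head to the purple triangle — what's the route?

turn left 56°, forward 9.3 m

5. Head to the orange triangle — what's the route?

turn left 9°, forward 5.6 m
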